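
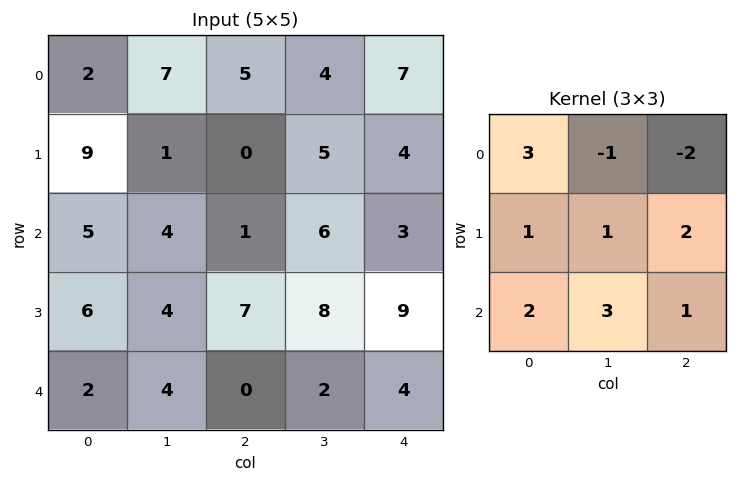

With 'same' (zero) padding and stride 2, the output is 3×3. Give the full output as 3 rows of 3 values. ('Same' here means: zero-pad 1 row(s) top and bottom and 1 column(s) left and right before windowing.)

44 27 33
24 47 63
-4 -3 21

Output[0,0]: The receptive field on the zero-padded input at this output position is [0 0 0 / 0 2 7 / 0 9 1]. Elementwise product with the kernel and sum: 0·3 + 0·-1 + 0·-2 + 0·1 + 2·1 + 7·2 + 0·2 + 9·3 + 1·1.
Output[0,1]: The receptive field on the zero-padded input at this output position is [0 0 0 / 7 5 4 / 1 0 5]. Elementwise product with the kernel and sum: 0·3 + 0·-1 + 0·-2 + 7·1 + 5·1 + 4·2 + 1·2 + 0·3 + 5·1.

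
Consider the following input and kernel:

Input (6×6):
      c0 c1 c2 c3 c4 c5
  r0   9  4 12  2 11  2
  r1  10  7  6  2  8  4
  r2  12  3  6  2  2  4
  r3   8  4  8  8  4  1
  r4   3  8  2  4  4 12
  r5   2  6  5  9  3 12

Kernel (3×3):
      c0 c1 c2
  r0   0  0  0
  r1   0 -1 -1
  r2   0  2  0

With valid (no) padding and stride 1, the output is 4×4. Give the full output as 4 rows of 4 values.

-7 4 -6 -8
-1 8 12 2
4 -12 -4 3
2 4 10 -10

Output[0,0]: The receptive field on the input at this output position is [9 4 12 / 10 7 6 / 12 3 6]. Elementwise product with the kernel and sum: 7·-1 + 6·-1 + 3·2.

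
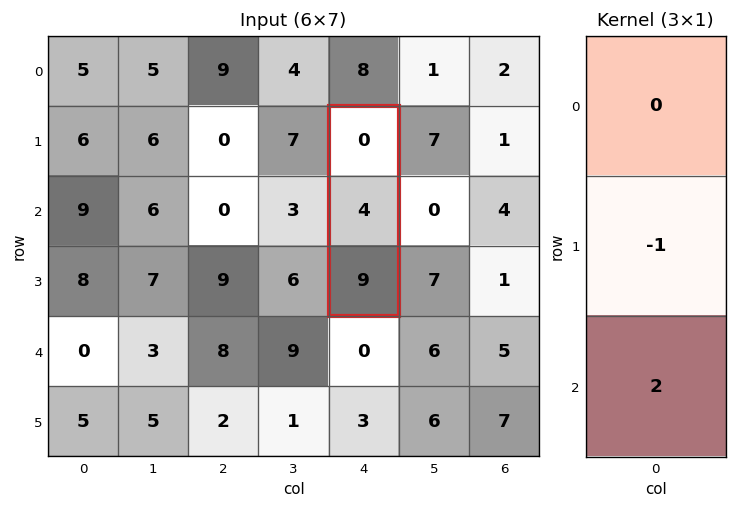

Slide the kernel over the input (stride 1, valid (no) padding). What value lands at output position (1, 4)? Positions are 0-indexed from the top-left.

14

The receptive field on the input at this output position is [0 / 4 / 9]. Elementwise product with the kernel and sum: 4·-1 + 9·2.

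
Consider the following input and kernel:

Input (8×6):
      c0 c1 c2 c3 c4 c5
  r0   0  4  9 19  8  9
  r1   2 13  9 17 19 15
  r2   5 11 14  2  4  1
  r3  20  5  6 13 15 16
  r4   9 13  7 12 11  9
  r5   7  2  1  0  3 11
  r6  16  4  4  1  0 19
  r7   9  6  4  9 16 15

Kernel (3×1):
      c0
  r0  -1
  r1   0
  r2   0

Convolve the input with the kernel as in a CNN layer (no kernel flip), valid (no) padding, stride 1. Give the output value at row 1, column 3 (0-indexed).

The receptive field on the input at this output position is [17 / 2 / 13]. Elementwise product with the kernel and sum: 17·-1.

-17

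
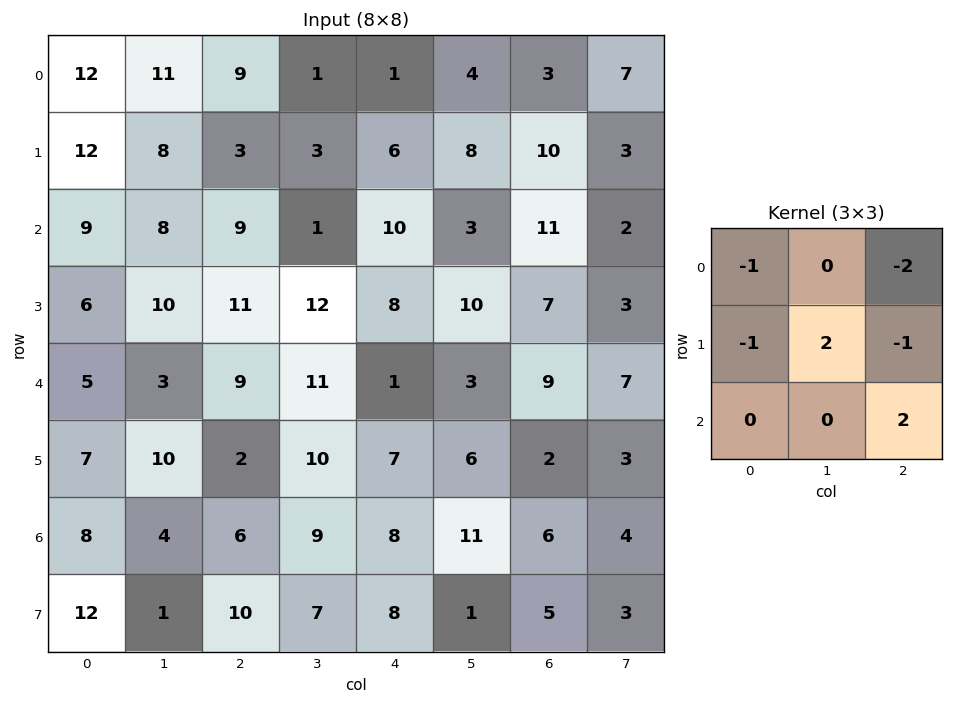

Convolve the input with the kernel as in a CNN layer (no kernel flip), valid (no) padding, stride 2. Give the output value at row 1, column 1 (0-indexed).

The receptive field on the input at this output position is [9 1 10 / 11 12 8 / 9 11 1]. Elementwise product with the kernel and sum: 9·-1 + 10·-2 + 11·-1 + 12·2 + 8·-1 + 1·2.

-22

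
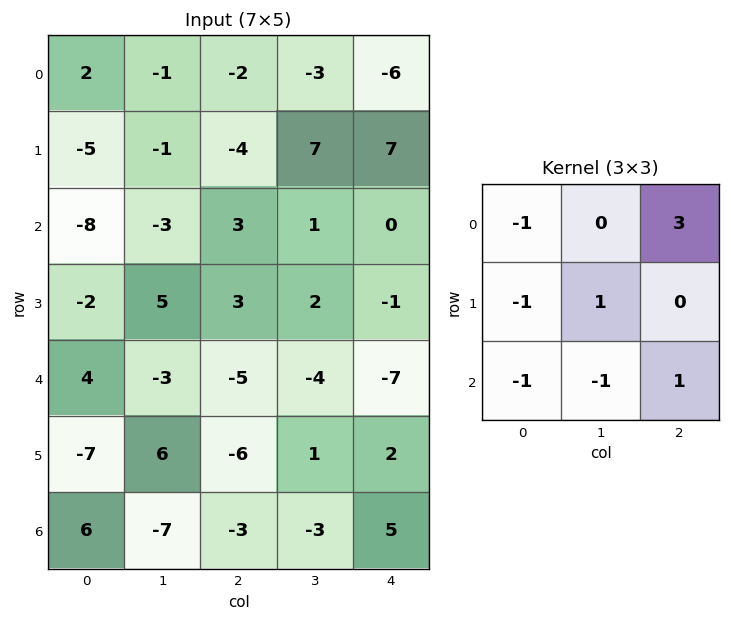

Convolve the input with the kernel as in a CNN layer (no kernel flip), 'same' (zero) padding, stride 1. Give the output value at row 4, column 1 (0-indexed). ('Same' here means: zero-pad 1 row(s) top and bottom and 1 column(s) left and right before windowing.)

-1

The receptive field on the zero-padded input at this output position is [-2 5 3 / 4 -3 -5 / -7 6 -6]. Elementwise product with the kernel and sum: -2·-1 + 3·3 + 4·-1 + -3·1 + -7·-1 + 6·-1 + -6·1.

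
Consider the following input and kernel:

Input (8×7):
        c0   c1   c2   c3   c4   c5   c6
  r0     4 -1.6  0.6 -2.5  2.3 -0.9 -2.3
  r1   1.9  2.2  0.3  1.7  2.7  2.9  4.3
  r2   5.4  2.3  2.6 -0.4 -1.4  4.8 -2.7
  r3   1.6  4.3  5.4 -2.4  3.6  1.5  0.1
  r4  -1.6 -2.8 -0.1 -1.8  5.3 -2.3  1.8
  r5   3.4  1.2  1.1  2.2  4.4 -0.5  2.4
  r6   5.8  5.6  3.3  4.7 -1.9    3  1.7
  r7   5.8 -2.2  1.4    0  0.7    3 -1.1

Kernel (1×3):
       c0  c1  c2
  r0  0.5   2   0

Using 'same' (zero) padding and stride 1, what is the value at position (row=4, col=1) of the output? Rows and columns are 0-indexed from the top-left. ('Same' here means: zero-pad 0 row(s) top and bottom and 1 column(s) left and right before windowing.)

-6.4

The receptive field on the zero-padded input at this output position is [-1.6 -2.8 -0.1]. Elementwise product with the kernel and sum: -1.6·0.5 + -2.8·2.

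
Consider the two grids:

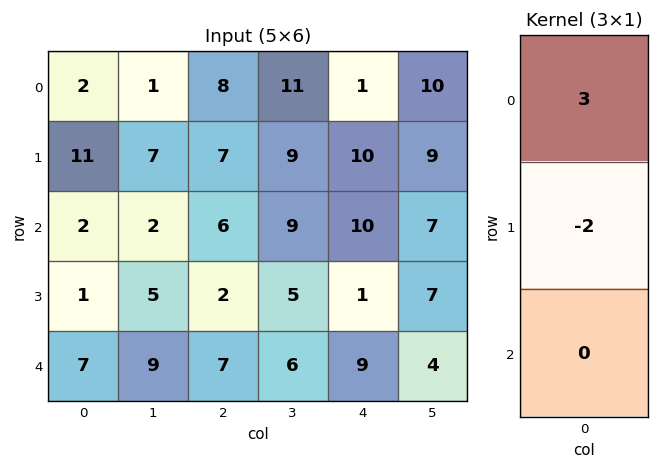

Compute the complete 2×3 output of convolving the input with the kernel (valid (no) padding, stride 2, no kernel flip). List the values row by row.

-16 10 -17
4 14 28

Output[0,0]: The receptive field on the input at this output position is [2 / 11 / 2]. Elementwise product with the kernel and sum: 2·3 + 11·-2.
Output[0,1]: The receptive field on the input at this output position is [8 / 7 / 6]. Elementwise product with the kernel and sum: 8·3 + 7·-2.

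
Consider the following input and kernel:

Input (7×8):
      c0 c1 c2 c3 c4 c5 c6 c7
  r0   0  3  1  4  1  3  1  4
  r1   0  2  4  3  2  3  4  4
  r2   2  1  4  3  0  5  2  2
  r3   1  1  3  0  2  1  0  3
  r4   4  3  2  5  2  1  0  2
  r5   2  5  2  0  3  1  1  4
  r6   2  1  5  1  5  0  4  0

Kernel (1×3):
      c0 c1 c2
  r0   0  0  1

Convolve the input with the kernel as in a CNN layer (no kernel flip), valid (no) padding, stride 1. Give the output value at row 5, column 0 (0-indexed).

2

The receptive field on the input at this output position is [2 5 2]. Elementwise product with the kernel and sum: 2·1.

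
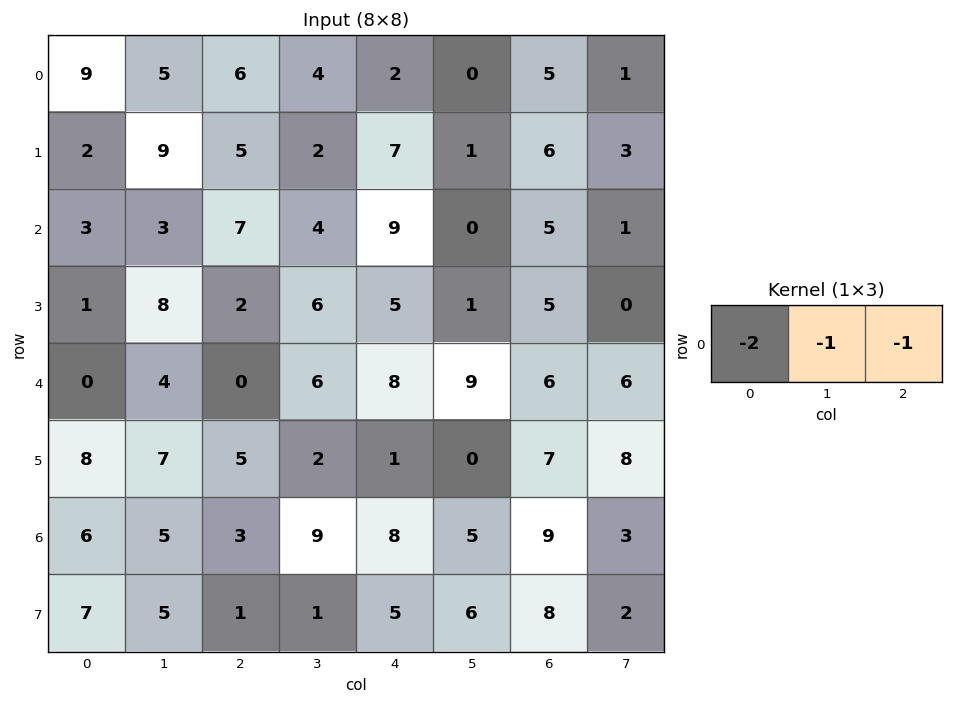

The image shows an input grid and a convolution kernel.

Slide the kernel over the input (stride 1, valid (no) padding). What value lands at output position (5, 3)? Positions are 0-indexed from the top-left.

-5

The receptive field on the input at this output position is [2 1 0]. Elementwise product with the kernel and sum: 2·-2 + 1·-1 + 0·-1.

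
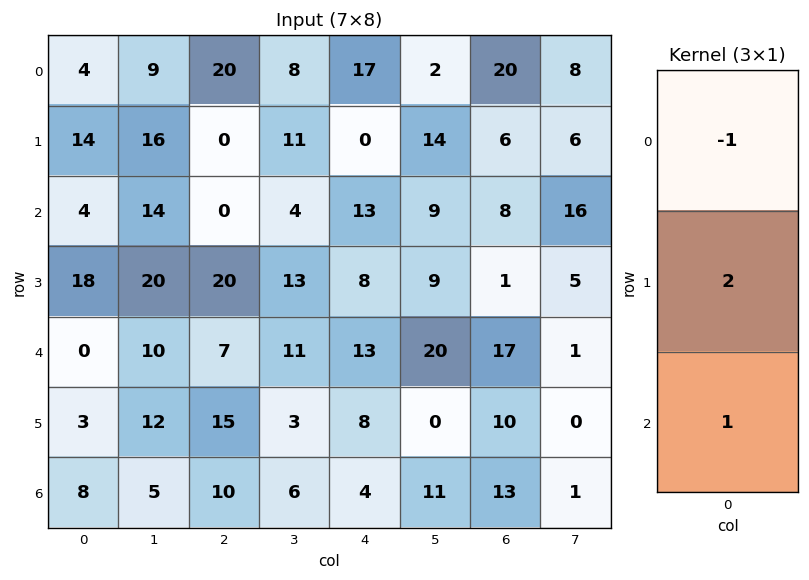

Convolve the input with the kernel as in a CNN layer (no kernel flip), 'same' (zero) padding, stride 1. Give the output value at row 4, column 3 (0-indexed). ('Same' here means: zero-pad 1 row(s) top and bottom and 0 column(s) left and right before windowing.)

The receptive field on the zero-padded input at this output position is [13 / 11 / 3]. Elementwise product with the kernel and sum: 13·-1 + 11·2 + 3·1.

12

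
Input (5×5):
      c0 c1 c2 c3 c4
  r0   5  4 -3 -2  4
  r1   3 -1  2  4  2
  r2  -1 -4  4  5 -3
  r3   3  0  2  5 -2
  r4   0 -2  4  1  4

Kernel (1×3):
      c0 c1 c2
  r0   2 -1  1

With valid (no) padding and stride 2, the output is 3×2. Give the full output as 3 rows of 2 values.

Output[0,0]: The receptive field on the input at this output position is [5 4 -3]. Elementwise product with the kernel and sum: 5·2 + 4·-1 + -3·1.
Output[0,1]: The receptive field on the input at this output position is [-3 -2 4]. Elementwise product with the kernel and sum: -3·2 + -2·-1 + 4·1.

3 0
6 0
6 11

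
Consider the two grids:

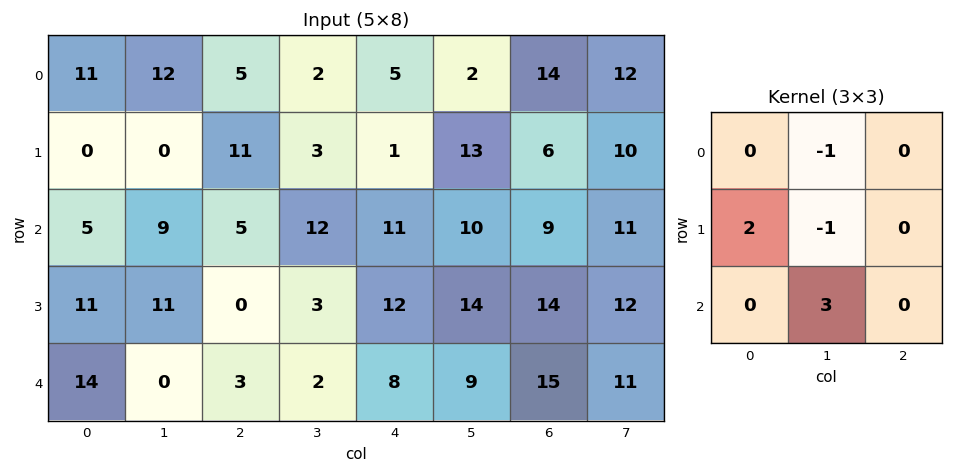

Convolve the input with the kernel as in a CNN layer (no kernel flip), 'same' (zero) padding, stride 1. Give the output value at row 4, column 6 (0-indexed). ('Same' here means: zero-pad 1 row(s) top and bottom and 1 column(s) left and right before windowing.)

-11

The receptive field on the zero-padded input at this output position is [14 14 12 / 9 15 11 / 0 0 0]. Elementwise product with the kernel and sum: 14·-1 + 9·2 + 15·-1 + 0·3.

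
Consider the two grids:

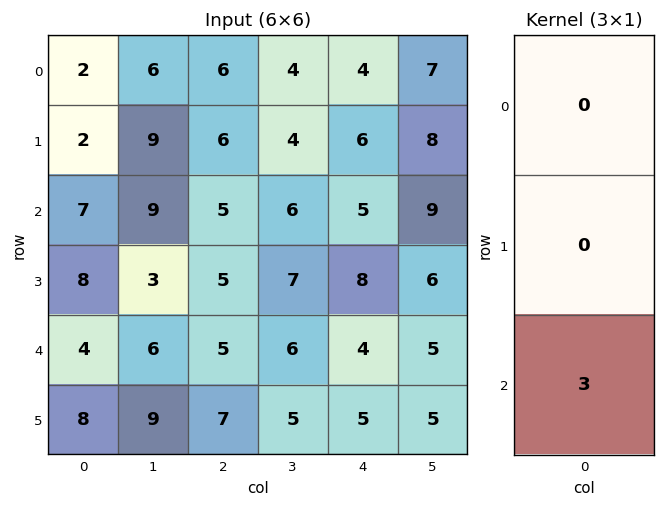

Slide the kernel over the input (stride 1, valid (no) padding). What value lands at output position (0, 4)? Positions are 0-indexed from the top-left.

The receptive field on the input at this output position is [4 / 6 / 5]. Elementwise product with the kernel and sum: 5·3.

15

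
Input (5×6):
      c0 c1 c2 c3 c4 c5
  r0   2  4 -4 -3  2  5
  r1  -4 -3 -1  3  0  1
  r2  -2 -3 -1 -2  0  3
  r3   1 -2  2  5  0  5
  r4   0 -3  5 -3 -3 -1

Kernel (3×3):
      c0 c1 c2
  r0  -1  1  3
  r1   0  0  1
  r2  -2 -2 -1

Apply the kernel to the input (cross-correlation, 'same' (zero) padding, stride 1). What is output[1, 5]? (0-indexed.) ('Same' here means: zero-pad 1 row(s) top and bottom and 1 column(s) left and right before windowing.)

The receptive field on the zero-padded input at this output position is [2 5 0 / 0 1 0 / 0 3 0]. Elementwise product with the kernel and sum: 2·-1 + 5·1 + 0·3 + 0·1 + 0·-2 + 3·-2 + 0·-1.

-3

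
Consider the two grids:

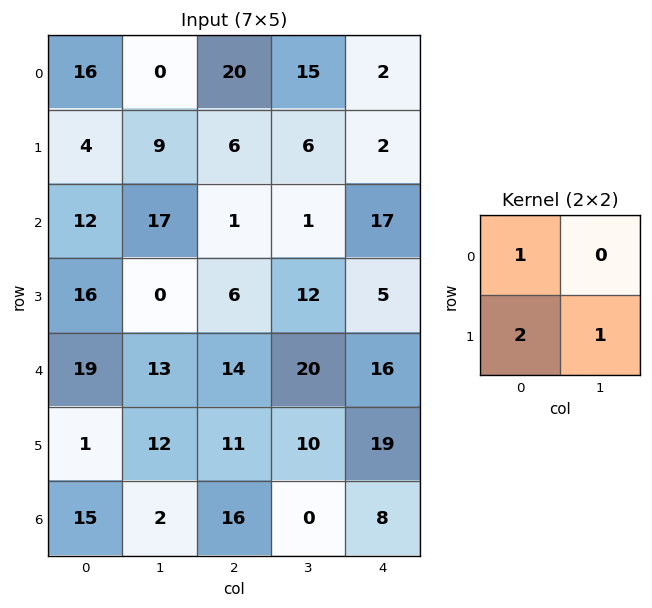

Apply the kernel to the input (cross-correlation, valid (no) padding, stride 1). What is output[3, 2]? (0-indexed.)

54

The receptive field on the input at this output position is [6 12 / 14 20]. Elementwise product with the kernel and sum: 6·1 + 14·2 + 20·1.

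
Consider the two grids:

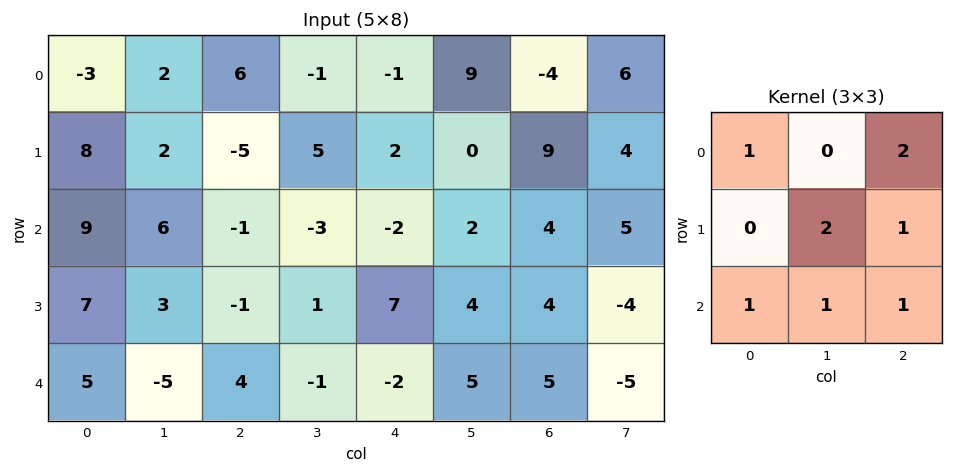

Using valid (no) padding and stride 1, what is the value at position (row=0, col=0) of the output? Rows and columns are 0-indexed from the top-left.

The receptive field on the input at this output position is [-3 2 6 / 8 2 -5 / 9 6 -1]. Elementwise product with the kernel and sum: -3·1 + 6·2 + 2·2 + -5·1 + 9·1 + 6·1 + -1·1.

22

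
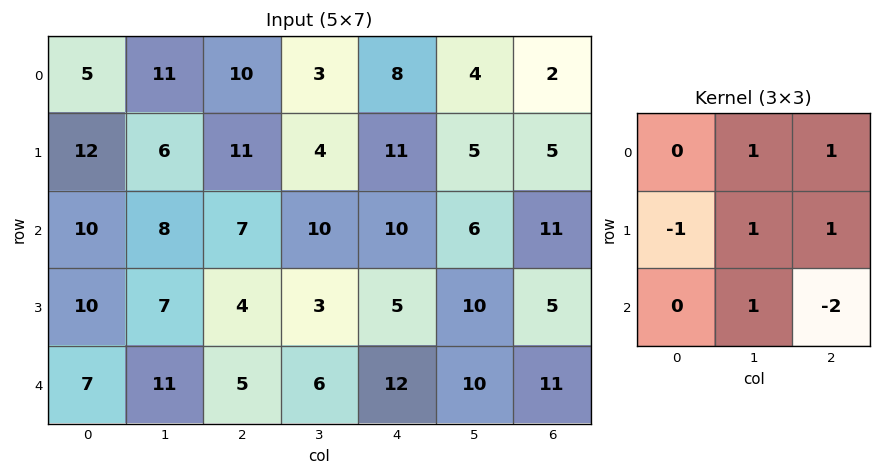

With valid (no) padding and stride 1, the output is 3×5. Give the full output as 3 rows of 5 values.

20 9 5 22 -11
21 22 21 7 17
17 10 6 20 15

Output[0,0]: The receptive field on the input at this output position is [5 11 10 / 12 6 11 / 10 8 7]. Elementwise product with the kernel and sum: 11·1 + 10·1 + 12·-1 + 6·1 + 11·1 + 8·1 + 7·-2.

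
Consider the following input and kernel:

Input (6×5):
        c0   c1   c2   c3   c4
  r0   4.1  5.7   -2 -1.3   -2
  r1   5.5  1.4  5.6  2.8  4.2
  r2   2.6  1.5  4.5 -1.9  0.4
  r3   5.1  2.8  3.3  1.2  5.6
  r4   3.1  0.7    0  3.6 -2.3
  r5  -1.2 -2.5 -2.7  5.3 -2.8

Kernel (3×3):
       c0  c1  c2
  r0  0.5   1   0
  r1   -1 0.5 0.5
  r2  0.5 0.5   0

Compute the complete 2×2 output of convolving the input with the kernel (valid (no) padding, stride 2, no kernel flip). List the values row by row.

7.8 -3.1
2.65 2.25

Output[0,0]: The receptive field on the input at this output position is [4.1 5.7 -2 / 5.5 1.4 5.6 / 2.6 1.5 4.5]. Elementwise product with the kernel and sum: 4.1·0.5 + 5.7·1 + 5.5·-1 + 1.4·0.5 + 5.6·0.5 + 2.6·0.5 + 1.5·0.5.
Output[0,1]: The receptive field on the input at this output position is [-2 -1.3 -2 / 5.6 2.8 4.2 / 4.5 -1.9 0.4]. Elementwise product with the kernel and sum: -2·0.5 + -1.3·1 + 5.6·-1 + 2.8·0.5 + 4.2·0.5 + 4.5·0.5 + -1.9·0.5.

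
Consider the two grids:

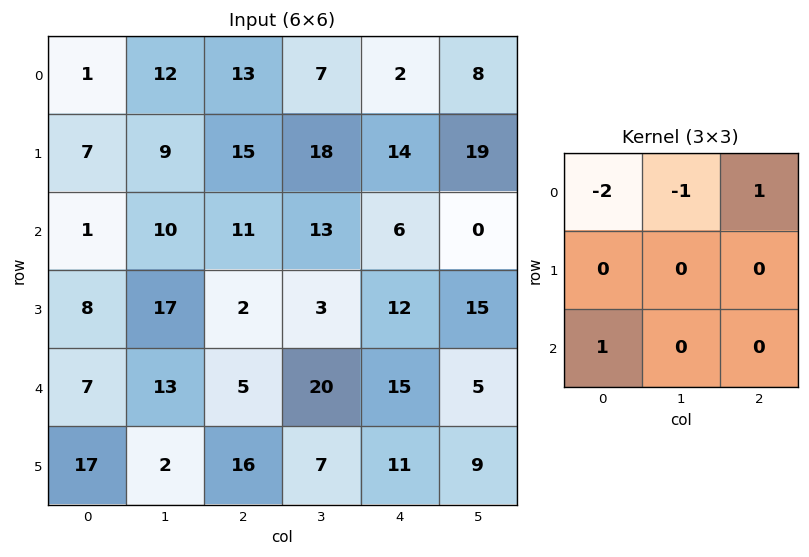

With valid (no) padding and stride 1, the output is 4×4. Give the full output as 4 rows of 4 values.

0 -20 -20 5
0 2 -32 -28
6 -5 -24 -12
-14 -31 21 4

Output[0,0]: The receptive field on the input at this output position is [1 12 13 / 7 9 15 / 1 10 11]. Elementwise product with the kernel and sum: 1·-2 + 12·-1 + 13·1 + 1·1.
Output[0,1]: The receptive field on the input at this output position is [12 13 7 / 9 15 18 / 10 11 13]. Elementwise product with the kernel and sum: 12·-2 + 13·-1 + 7·1 + 10·1.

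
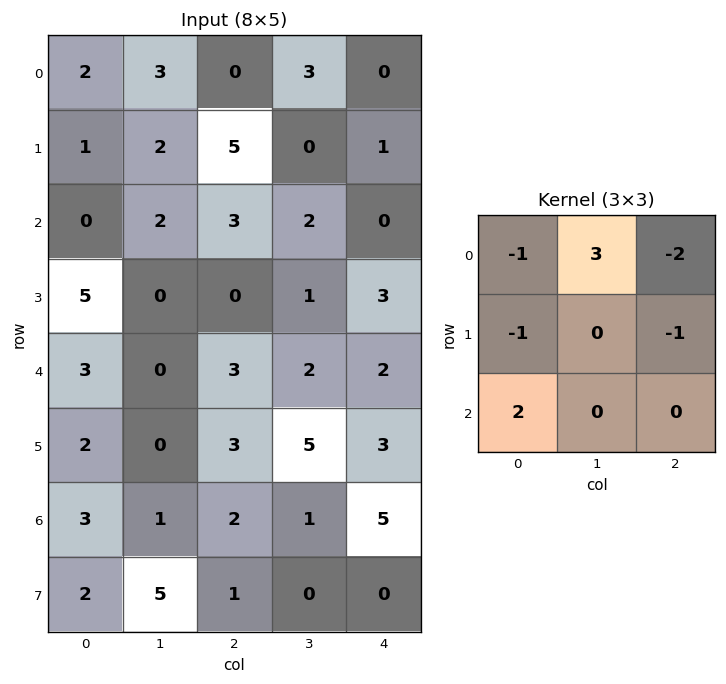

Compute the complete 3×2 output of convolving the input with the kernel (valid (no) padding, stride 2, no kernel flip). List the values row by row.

1 9
1 6
-8 -3

Output[0,0]: The receptive field on the input at this output position is [2 3 0 / 1 2 5 / 0 2 3]. Elementwise product with the kernel and sum: 2·-1 + 3·3 + 0·-2 + 1·-1 + 5·-1 + 0·2.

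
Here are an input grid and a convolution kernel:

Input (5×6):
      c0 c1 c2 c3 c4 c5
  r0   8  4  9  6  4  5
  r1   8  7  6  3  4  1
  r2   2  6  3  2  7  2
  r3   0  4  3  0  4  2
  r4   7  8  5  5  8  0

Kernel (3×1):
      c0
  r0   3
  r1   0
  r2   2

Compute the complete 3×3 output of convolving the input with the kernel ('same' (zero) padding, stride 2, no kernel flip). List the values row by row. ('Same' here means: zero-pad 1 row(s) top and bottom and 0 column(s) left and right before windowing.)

16 12 8
24 24 20
0 9 12

Output[0,0]: The receptive field on the zero-padded input at this output position is [0 / 8 / 8]. Elementwise product with the kernel and sum: 0·3 + 8·2.
Output[0,1]: The receptive field on the zero-padded input at this output position is [0 / 9 / 6]. Elementwise product with the kernel and sum: 0·3 + 6·2.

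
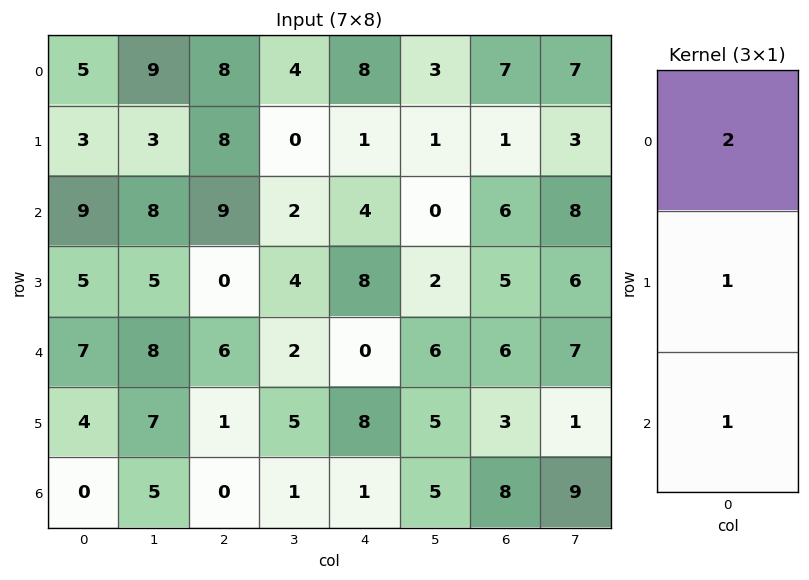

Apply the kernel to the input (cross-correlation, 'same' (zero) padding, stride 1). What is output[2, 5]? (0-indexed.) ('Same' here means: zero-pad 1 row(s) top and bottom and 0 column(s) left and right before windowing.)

The receptive field on the zero-padded input at this output position is [1 / 0 / 2]. Elementwise product with the kernel and sum: 1·2 + 0·1 + 2·1.

4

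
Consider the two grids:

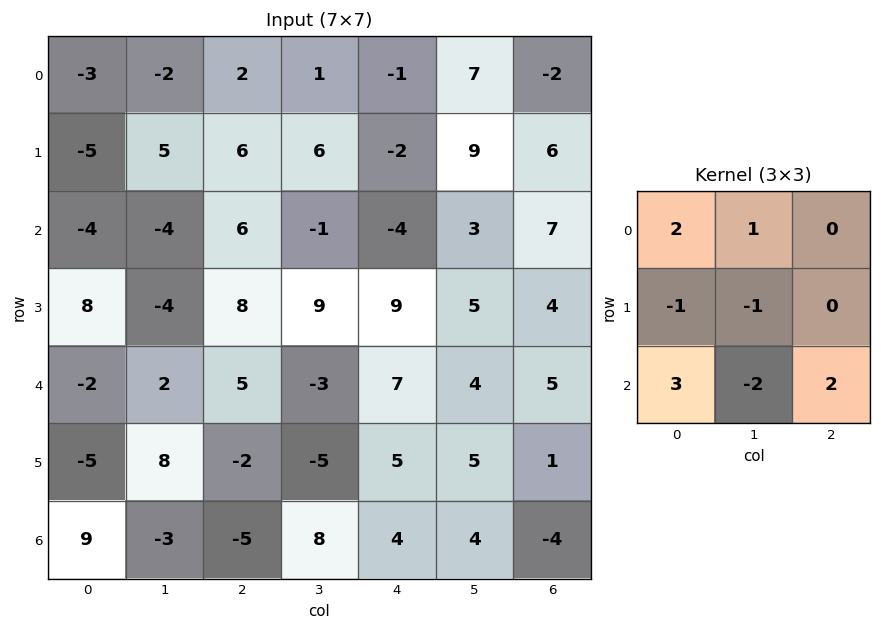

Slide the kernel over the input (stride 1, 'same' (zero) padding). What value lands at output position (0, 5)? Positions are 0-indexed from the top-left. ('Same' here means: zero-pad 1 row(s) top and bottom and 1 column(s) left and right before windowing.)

-18

The receptive field on the zero-padded input at this output position is [0 0 0 / -1 7 -2 / -2 9 6]. Elementwise product with the kernel and sum: 0·2 + 0·1 + -1·-1 + 7·-1 + -2·3 + 9·-2 + 6·2.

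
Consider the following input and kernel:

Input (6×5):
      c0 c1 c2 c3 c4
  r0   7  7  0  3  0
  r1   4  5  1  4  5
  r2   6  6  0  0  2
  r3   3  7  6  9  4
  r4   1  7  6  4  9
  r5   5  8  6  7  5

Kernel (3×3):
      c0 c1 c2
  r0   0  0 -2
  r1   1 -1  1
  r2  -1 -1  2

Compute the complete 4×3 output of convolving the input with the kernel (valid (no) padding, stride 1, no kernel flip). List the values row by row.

Output[0,0]: The receptive field on the input at this output position is [7 7 0 / 4 5 1 / 6 6 0]. Elementwise product with the kernel and sum: 0·-2 + 4·1 + 5·-1 + 1·1 + 6·-1 + 6·-1 + 0·2.
Output[0,1]: The receptive field on the input at this output position is [7 0 3 / 5 1 4 / 6 0 0]. Elementwise product with the kernel and sum: 3·-2 + 5·1 + 1·-1 + 4·1 + 6·-1 + 0·-1 + 0·2.

-12 -4 6
0 3 -15
6 5 5
-13 -13 0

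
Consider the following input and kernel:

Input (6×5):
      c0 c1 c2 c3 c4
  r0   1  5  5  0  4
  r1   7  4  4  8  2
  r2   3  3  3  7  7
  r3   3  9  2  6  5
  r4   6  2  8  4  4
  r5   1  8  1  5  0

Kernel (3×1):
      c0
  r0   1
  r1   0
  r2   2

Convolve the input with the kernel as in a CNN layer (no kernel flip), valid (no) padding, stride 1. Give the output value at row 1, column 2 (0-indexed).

8

The receptive field on the input at this output position is [4 / 3 / 2]. Elementwise product with the kernel and sum: 4·1 + 2·2.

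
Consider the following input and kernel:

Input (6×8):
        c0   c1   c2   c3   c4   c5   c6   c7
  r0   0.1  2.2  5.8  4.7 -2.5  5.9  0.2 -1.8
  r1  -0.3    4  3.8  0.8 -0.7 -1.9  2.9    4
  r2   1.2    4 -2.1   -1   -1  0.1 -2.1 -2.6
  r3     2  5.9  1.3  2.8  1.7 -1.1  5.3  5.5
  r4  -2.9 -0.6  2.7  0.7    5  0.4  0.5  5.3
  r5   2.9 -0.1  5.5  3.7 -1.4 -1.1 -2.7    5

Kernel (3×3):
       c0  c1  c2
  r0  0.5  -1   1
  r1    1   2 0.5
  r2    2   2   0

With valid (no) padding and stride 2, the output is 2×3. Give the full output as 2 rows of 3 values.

Output[0,0]: The receptive field on the input at this output position is [0.1 2.2 5.8 / -0.3 4 3.8 / 1.2 4 -2.1]. Elementwise product with the kernel and sum: 0.1·0.5 + 2.2·-1 + 5.8·1 + -0.3·1 + 4·2 + 3.8·0.5 + 1.2·2 + 4·2.

23.65 -5.45 -11.8
1.95 13.5 10.25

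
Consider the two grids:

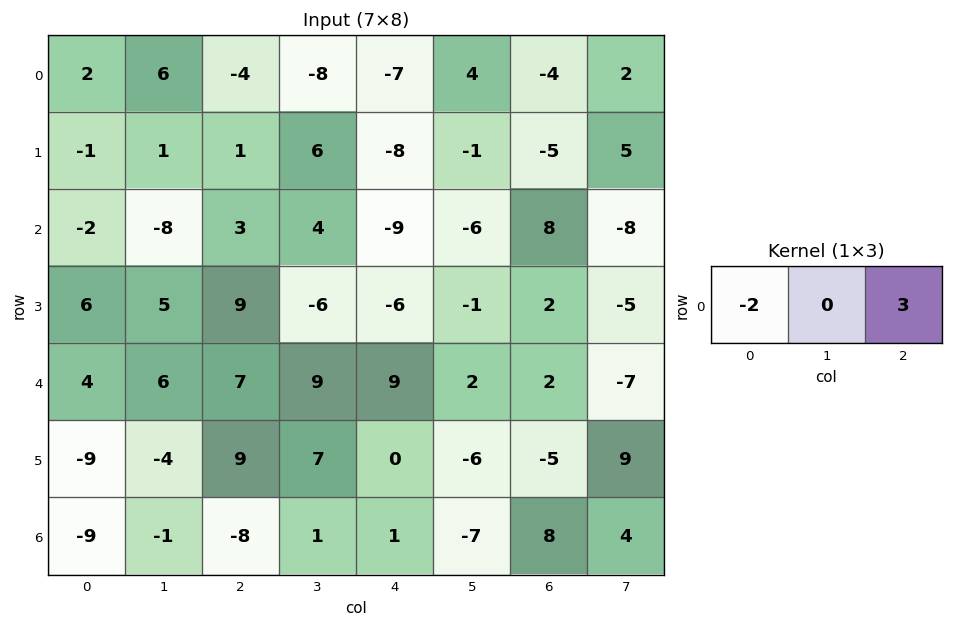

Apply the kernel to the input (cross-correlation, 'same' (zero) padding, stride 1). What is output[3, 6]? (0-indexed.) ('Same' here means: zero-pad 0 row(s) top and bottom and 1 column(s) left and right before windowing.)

-13

The receptive field on the zero-padded input at this output position is [-1 2 -5]. Elementwise product with the kernel and sum: -1·-2 + -5·3.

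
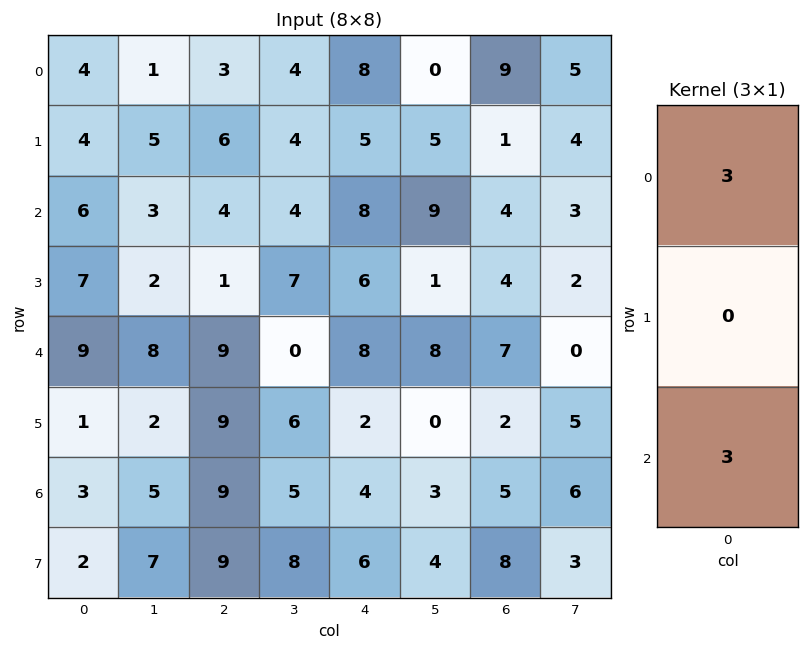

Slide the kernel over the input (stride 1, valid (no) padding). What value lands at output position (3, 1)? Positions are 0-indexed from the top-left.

The receptive field on the input at this output position is [2 / 8 / 2]. Elementwise product with the kernel and sum: 2·3 + 2·3.

12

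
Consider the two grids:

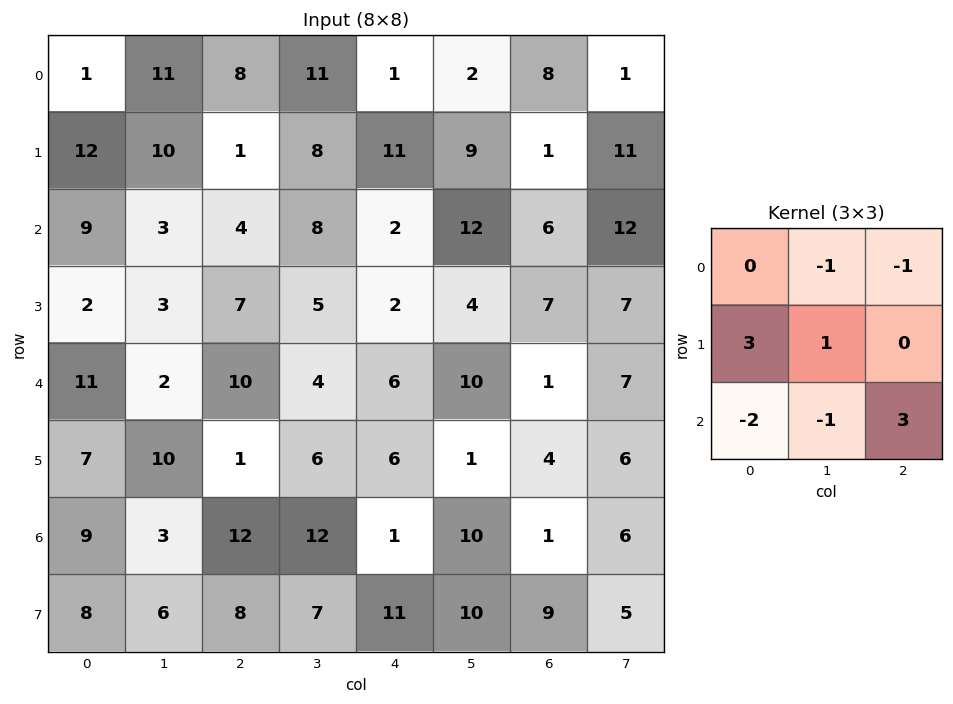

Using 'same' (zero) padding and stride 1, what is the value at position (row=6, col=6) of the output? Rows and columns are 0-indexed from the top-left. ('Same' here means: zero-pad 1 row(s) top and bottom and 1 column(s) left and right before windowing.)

The receptive field on the zero-padded input at this output position is [1 4 6 / 10 1 6 / 10 9 5]. Elementwise product with the kernel and sum: 4·-1 + 6·-1 + 10·3 + 1·1 + 10·-2 + 9·-1 + 5·3.

7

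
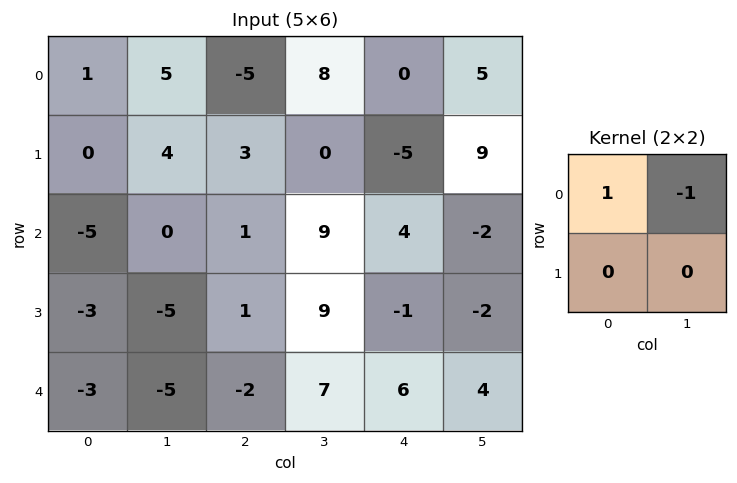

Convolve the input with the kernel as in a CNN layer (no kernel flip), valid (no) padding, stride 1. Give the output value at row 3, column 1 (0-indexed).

-6

The receptive field on the input at this output position is [-5 1 / -5 -2]. Elementwise product with the kernel and sum: -5·1 + 1·-1.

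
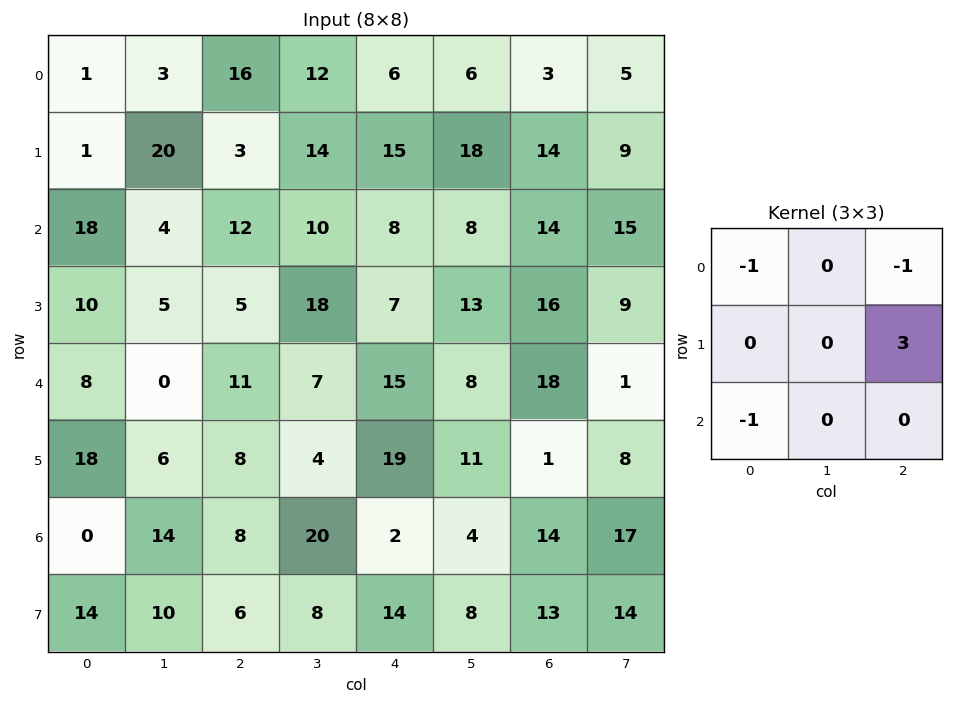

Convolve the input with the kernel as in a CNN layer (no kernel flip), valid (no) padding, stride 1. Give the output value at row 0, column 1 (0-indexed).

23

The receptive field on the input at this output position is [3 16 12 / 20 3 14 / 4 12 10]. Elementwise product with the kernel and sum: 3·-1 + 12·-1 + 14·3 + 4·-1.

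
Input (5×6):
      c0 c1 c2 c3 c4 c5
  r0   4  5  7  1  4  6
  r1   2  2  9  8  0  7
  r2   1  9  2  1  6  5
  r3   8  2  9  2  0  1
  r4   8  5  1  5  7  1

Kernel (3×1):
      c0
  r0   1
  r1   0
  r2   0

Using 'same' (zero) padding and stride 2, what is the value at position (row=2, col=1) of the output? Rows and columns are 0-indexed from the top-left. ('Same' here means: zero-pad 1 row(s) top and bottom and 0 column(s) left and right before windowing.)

The receptive field on the zero-padded input at this output position is [9 / 1 / 0]. Elementwise product with the kernel and sum: 9·1.

9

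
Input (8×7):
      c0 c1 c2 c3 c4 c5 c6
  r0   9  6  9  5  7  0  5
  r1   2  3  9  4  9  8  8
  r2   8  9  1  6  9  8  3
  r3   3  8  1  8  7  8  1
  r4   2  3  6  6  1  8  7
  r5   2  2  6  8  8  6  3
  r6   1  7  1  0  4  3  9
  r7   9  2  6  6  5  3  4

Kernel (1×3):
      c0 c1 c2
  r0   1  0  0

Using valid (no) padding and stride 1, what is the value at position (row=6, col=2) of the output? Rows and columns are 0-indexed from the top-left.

1

The receptive field on the input at this output position is [1 0 4]. Elementwise product with the kernel and sum: 1·1.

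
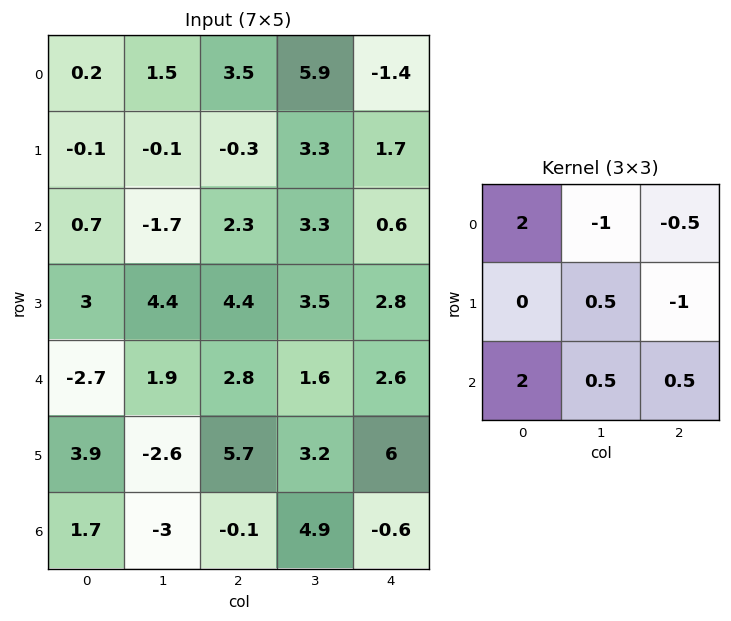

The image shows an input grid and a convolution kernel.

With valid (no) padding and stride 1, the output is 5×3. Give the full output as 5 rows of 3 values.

-0.9 -7.5 8.3
7.3 9.05 8.25
-3.3 -2.65 7.65
6.9 1.7 18.1
-13.85 -3.75 0.25

Output[0,0]: The receptive field on the input at this output position is [0.2 1.5 3.5 / -0.1 -0.1 -0.3 / 0.7 -1.7 2.3]. Elementwise product with the kernel and sum: 0.2·2 + 1.5·-1 + 3.5·-0.5 + -0.1·0.5 + -0.3·-1 + 0.7·2 + -1.7·0.5 + 2.3·0.5.
Output[0,1]: The receptive field on the input at this output position is [1.5 3.5 5.9 / -0.1 -0.3 3.3 / -1.7 2.3 3.3]. Elementwise product with the kernel and sum: 1.5·2 + 3.5·-1 + 5.9·-0.5 + -0.3·0.5 + 3.3·-1 + -1.7·2 + 2.3·0.5 + 3.3·0.5.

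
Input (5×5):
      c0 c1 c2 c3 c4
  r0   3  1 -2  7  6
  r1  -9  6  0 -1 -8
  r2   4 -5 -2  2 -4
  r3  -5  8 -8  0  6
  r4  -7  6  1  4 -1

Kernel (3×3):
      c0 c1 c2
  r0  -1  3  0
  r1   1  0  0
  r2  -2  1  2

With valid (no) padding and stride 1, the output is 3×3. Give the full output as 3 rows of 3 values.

-26 11 21
33 -35 23
-2 4 0

Output[0,0]: The receptive field on the input at this output position is [3 1 -2 / -9 6 0 / 4 -5 -2]. Elementwise product with the kernel and sum: 3·-1 + 1·3 + -9·1 + 4·-2 + -5·1 + -2·2.
Output[0,1]: The receptive field on the input at this output position is [1 -2 7 / 6 0 -1 / -5 -2 2]. Elementwise product with the kernel and sum: 1·-1 + -2·3 + 6·1 + -5·-2 + -2·1 + 2·2.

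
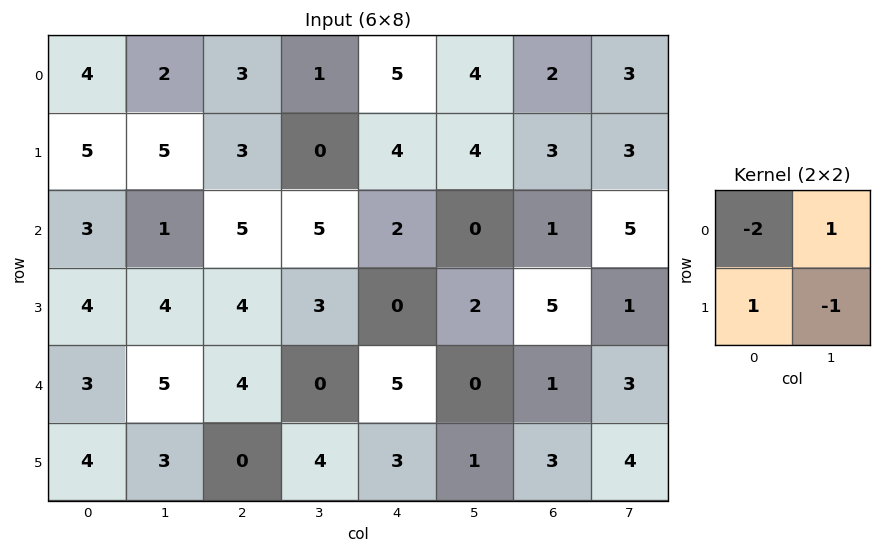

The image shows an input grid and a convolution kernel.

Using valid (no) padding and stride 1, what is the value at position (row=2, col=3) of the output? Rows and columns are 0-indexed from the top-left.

The receptive field on the input at this output position is [5 2 / 3 0]. Elementwise product with the kernel and sum: 5·-2 + 2·1 + 3·1 + 0·-1.

-5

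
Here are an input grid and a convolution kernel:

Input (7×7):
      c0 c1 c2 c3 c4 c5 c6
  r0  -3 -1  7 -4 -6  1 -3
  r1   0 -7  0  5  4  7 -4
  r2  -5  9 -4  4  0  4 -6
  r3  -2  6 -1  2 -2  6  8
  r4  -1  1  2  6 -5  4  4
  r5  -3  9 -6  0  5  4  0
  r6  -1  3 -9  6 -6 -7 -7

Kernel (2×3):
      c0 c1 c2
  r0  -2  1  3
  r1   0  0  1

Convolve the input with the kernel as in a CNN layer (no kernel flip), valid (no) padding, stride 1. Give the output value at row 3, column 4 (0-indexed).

38

The receptive field on the input at this output position is [-2 6 8 / -5 4 4]. Elementwise product with the kernel and sum: -2·-2 + 6·1 + 8·3 + 4·1.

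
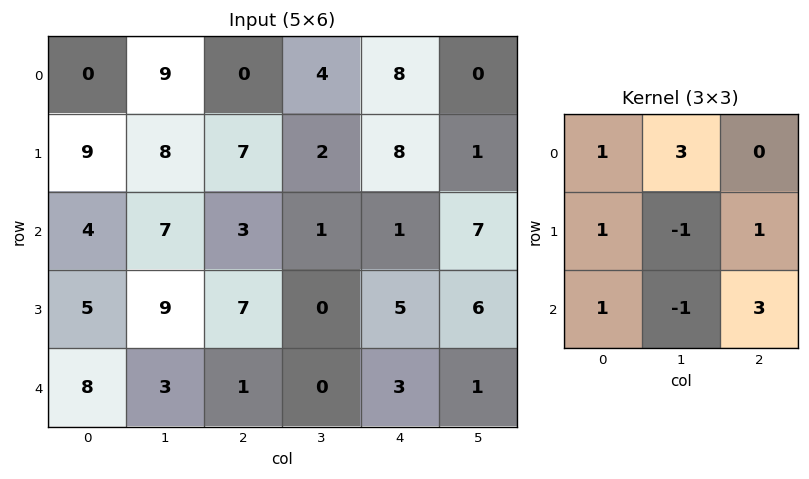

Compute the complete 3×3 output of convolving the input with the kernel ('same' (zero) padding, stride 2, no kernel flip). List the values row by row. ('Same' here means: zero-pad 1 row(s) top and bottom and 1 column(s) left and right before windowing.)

Output[0,0]: The receptive field on the zero-padded input at this output position is [0 0 0 / 0 0 9 / 0 9 8]. Elementwise product with the kernel and sum: 0·1 + 0·3 + 0·1 + 0·-1 + 9·1 + 0·1 + 9·-1 + 8·3.
Output[0,1]: The receptive field on the zero-padded input at this output position is [0 0 0 / 9 0 4 / 8 7 2]. Elementwise product with the kernel and sum: 0·1 + 0·3 + 9·1 + 0·-1 + 4·1 + 8·1 + 7·-1 + 2·3.

24 20 -7
52 36 46
10 32 13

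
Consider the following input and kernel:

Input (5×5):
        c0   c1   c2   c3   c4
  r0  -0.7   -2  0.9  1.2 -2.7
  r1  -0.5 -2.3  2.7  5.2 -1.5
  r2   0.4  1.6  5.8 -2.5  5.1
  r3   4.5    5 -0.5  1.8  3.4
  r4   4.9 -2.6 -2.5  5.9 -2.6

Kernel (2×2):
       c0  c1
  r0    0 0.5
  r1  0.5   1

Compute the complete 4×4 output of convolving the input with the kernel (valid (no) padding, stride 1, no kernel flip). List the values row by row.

-3.55 2 7.15 -0.25
0.65 7.95 3 3.1
8.05 4.9 0.3 6.85
2.35 -4.05 5.55 2.05

Output[0,0]: The receptive field on the input at this output position is [-0.7 -2 / -0.5 -2.3]. Elementwise product with the kernel and sum: -2·0.5 + -0.5·0.5 + -2.3·1.
Output[0,1]: The receptive field on the input at this output position is [-2 0.9 / -2.3 2.7]. Elementwise product with the kernel and sum: 0.9·0.5 + -2.3·0.5 + 2.7·1.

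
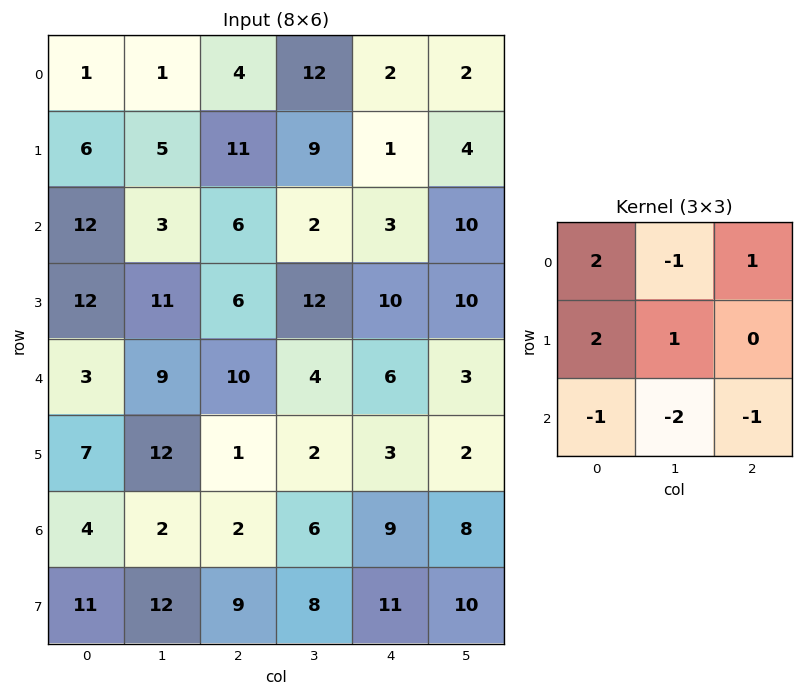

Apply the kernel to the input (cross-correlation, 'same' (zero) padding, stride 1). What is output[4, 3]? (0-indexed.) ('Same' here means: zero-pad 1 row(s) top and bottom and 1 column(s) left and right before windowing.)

26

The receptive field on the zero-padded input at this output position is [6 12 10 / 10 4 6 / 1 2 3]. Elementwise product with the kernel and sum: 6·2 + 12·-1 + 10·1 + 10·2 + 4·1 + 1·-1 + 2·-2 + 3·-1.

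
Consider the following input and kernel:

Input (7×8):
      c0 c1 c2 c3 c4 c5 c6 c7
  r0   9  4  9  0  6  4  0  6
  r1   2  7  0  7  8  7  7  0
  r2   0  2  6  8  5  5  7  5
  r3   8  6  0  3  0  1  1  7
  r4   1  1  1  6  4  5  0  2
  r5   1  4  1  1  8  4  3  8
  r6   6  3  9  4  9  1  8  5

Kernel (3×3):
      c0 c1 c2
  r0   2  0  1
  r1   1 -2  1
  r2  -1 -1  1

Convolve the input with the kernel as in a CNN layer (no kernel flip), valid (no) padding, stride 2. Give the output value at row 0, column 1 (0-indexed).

9

The receptive field on the input at this output position is [9 0 6 / 0 7 8 / 6 8 5]. Elementwise product with the kernel and sum: 9·2 + 6·1 + 0·1 + 7·-2 + 8·1 + 6·-1 + 8·-1 + 5·1.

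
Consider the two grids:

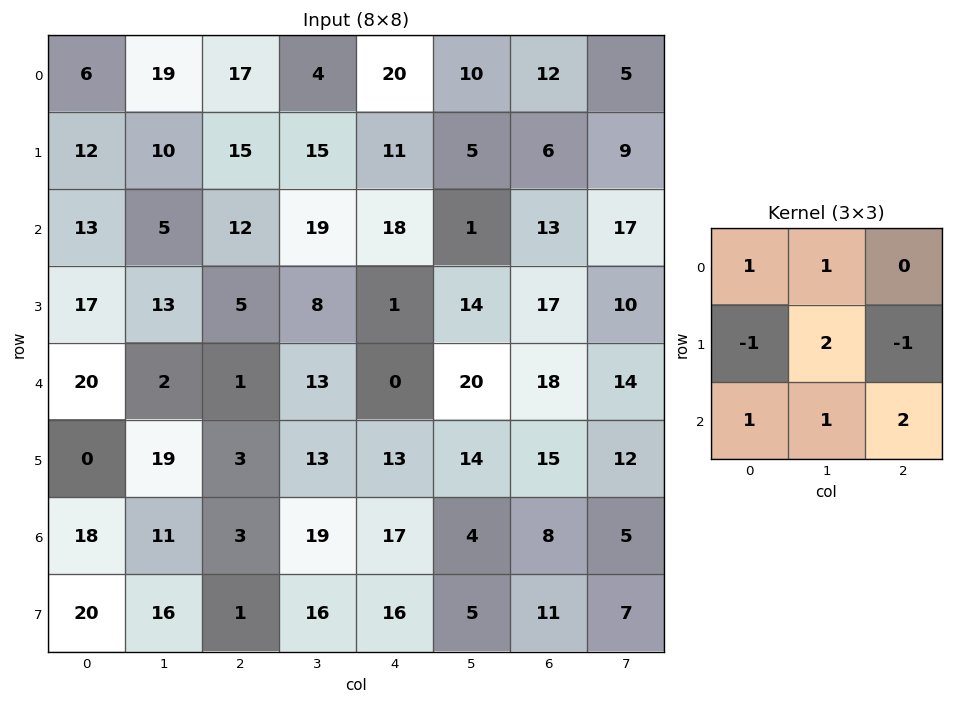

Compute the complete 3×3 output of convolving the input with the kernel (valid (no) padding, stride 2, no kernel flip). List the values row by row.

Output[0,0]: The receptive field on the input at this output position is [6 19 17 / 12 10 15 / 13 5 12]. Elementwise product with the kernel and sum: 6·1 + 19·1 + 12·-1 + 10·2 + 15·-1 + 13·1 + 5·1 + 12·2.

60 92 68
46 55 85
92 80 57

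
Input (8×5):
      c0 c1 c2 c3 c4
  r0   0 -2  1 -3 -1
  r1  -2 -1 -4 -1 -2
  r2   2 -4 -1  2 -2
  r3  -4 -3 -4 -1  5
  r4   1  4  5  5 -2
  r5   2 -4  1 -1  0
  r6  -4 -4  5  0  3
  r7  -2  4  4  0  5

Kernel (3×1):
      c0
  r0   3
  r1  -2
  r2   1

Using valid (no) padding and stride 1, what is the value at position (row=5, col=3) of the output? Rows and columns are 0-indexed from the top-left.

-3

The receptive field on the input at this output position is [-1 / 0 / 0]. Elementwise product with the kernel and sum: -1·3 + 0·-2 + 0·1.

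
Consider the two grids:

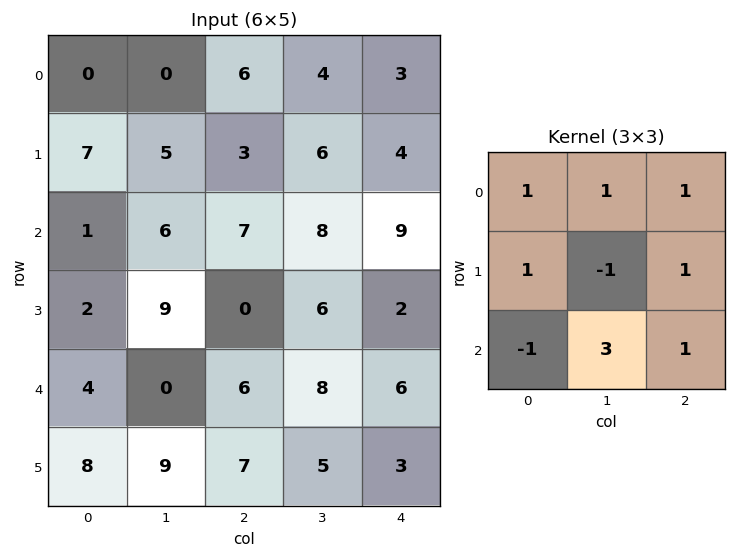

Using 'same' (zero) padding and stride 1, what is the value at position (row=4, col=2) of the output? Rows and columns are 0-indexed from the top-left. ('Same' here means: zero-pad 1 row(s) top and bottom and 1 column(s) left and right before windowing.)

34

The receptive field on the zero-padded input at this output position is [9 0 6 / 0 6 8 / 9 7 5]. Elementwise product with the kernel and sum: 9·1 + 0·1 + 6·1 + 0·1 + 6·-1 + 8·1 + 9·-1 + 7·3 + 5·1.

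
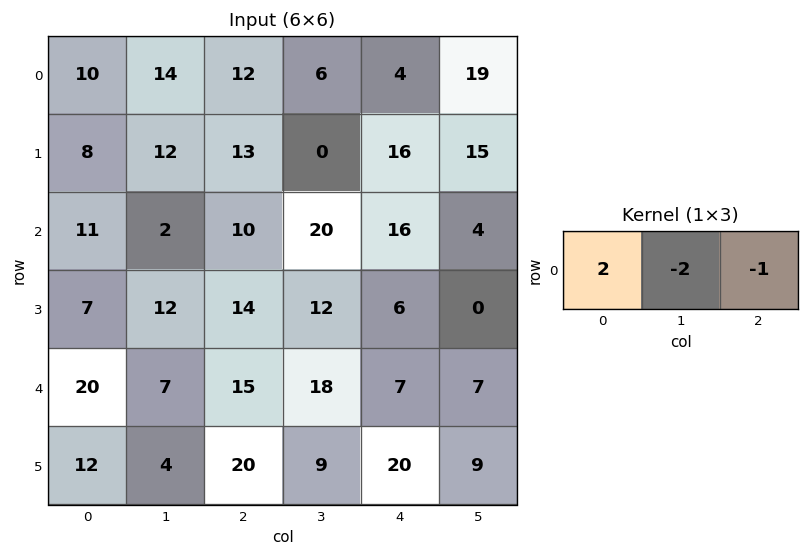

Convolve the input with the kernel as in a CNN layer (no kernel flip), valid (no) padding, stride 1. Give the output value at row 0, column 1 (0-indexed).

The receptive field on the input at this output position is [14 12 6]. Elementwise product with the kernel and sum: 14·2 + 12·-2 + 6·-1.

-2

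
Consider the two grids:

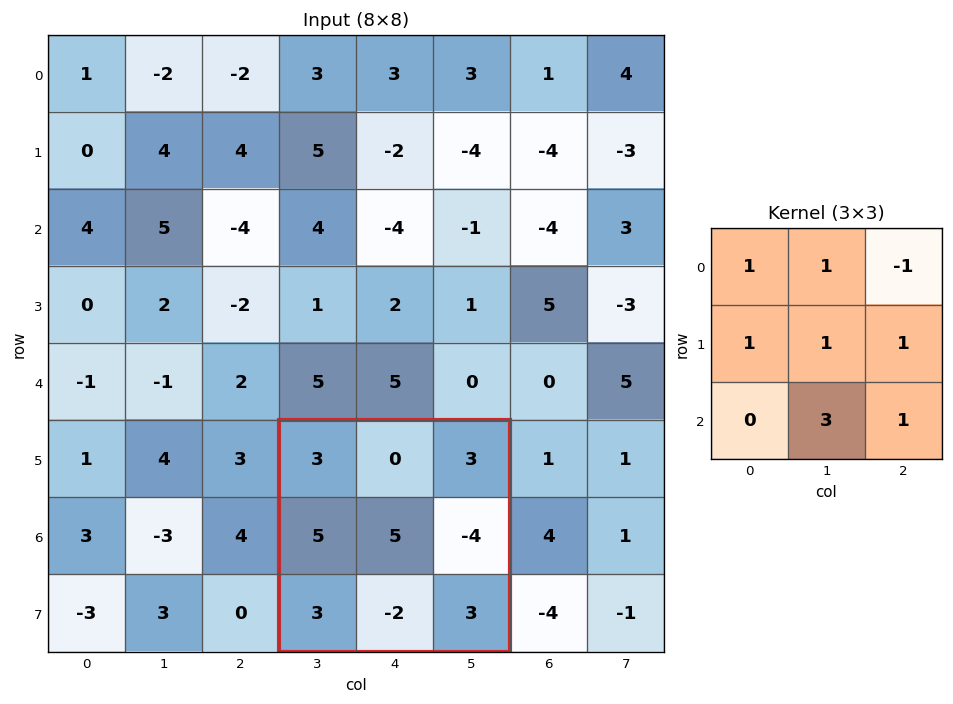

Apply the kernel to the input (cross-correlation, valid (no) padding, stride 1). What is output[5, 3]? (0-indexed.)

3

The receptive field on the input at this output position is [3 0 3 / 5 5 -4 / 3 -2 3]. Elementwise product with the kernel and sum: 3·1 + 0·1 + 3·-1 + 5·1 + 5·1 + -4·1 + -2·3 + 3·1.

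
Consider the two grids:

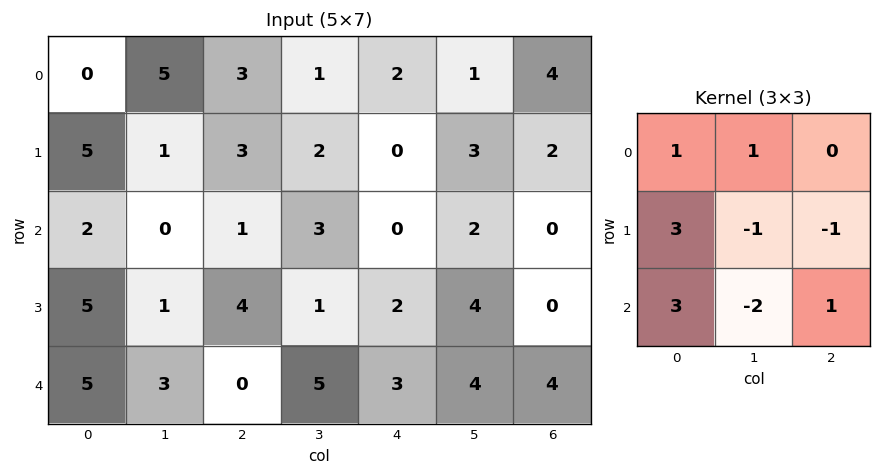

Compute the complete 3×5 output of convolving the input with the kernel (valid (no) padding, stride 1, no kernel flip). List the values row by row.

Output[0,0]: The receptive field on the input at this output position is [0 5 3 / 5 1 3 / 2 0 1]. Elementwise product with the kernel and sum: 0·1 + 5·1 + 5·3 + 1·-1 + 3·-1 + 2·3 + 0·-2 + 1·1.

23 7 8 17 -6
28 -4 17 12 -1
21 13 6 13 9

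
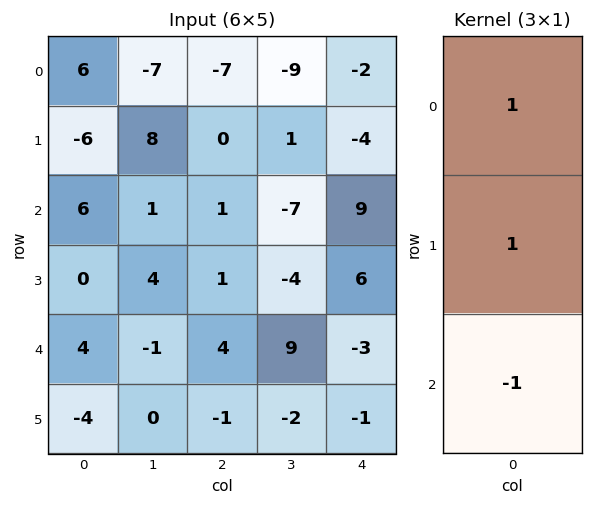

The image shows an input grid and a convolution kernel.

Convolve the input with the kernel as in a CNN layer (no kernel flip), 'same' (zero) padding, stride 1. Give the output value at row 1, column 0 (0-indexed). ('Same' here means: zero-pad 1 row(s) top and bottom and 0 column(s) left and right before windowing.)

-6

The receptive field on the zero-padded input at this output position is [6 / -6 / 6]. Elementwise product with the kernel and sum: 6·1 + -6·1 + 6·-1.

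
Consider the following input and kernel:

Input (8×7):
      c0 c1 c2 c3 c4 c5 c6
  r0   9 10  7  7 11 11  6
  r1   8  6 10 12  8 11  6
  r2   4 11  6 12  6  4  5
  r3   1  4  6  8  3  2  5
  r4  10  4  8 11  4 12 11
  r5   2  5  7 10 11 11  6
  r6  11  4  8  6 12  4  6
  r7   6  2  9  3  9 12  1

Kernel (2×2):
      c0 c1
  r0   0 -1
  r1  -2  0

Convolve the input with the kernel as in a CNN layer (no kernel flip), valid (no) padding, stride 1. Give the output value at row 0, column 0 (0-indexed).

-26

The receptive field on the input at this output position is [9 10 / 8 6]. Elementwise product with the kernel and sum: 10·-1 + 8·-2.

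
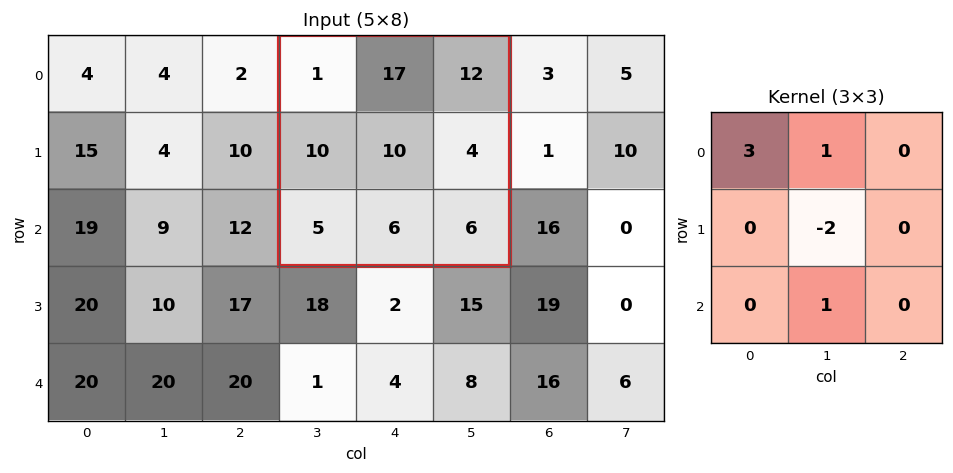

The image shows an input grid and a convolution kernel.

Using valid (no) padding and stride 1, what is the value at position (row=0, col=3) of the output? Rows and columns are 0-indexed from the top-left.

6

The receptive field on the input at this output position is [1 17 12 / 10 10 4 / 5 6 6]. Elementwise product with the kernel and sum: 1·3 + 17·1 + 10·-2 + 6·1.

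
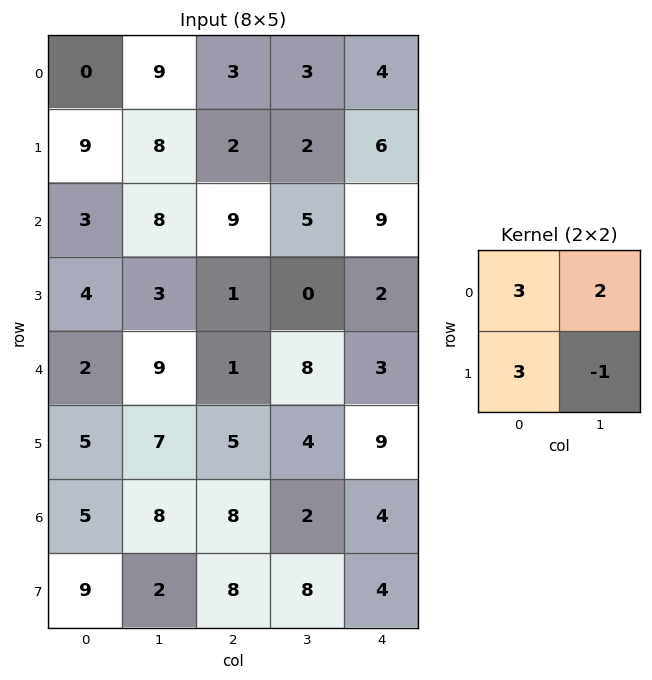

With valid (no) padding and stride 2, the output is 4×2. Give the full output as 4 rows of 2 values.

Output[0,0]: The receptive field on the input at this output position is [0 9 / 9 8]. Elementwise product with the kernel and sum: 0·3 + 9·2 + 9·3 + 8·-1.

37 19
34 40
32 30
56 44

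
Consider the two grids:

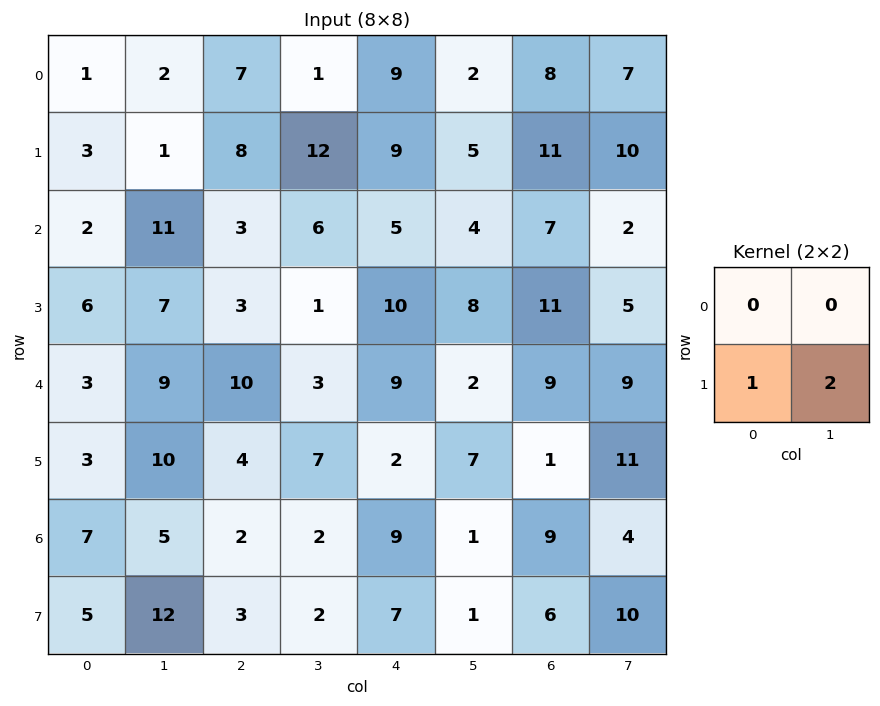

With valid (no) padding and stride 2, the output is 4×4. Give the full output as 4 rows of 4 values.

Output[0,0]: The receptive field on the input at this output position is [1 2 / 3 1]. Elementwise product with the kernel and sum: 3·1 + 1·2.

5 32 19 31
20 5 26 21
23 18 16 23
29 7 9 26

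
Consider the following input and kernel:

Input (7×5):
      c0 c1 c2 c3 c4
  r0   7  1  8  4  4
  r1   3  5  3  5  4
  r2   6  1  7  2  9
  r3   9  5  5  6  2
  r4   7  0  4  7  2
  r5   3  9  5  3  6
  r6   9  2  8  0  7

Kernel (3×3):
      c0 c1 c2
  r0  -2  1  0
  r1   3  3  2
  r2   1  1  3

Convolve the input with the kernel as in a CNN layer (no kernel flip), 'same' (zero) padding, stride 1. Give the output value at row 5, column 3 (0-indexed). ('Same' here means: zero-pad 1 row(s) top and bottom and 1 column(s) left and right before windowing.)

64

The receptive field on the zero-padded input at this output position is [4 7 2 / 5 3 6 / 8 0 7]. Elementwise product with the kernel and sum: 4·-2 + 7·1 + 5·3 + 3·3 + 6·2 + 8·1 + 0·1 + 7·3.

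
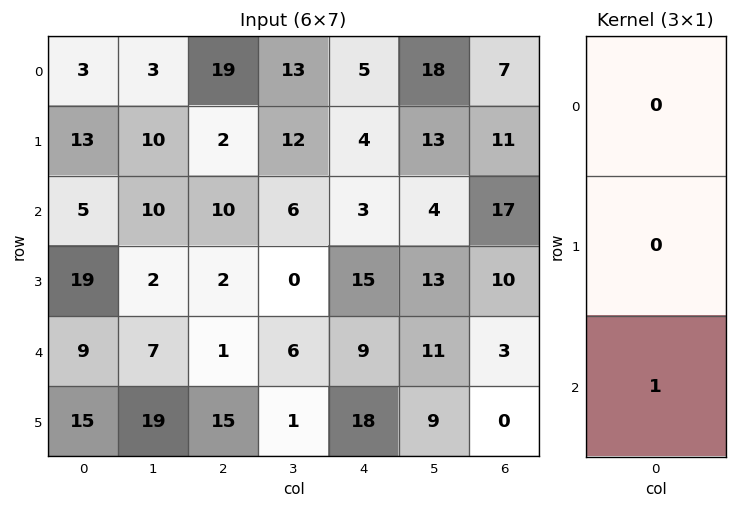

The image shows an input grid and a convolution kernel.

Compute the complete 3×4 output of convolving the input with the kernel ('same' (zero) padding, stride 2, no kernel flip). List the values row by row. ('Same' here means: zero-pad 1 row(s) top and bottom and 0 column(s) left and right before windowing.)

13 2 4 11
19 2 15 10
15 15 18 0

Output[0,0]: The receptive field on the zero-padded input at this output position is [0 / 3 / 13]. Elementwise product with the kernel and sum: 13·1.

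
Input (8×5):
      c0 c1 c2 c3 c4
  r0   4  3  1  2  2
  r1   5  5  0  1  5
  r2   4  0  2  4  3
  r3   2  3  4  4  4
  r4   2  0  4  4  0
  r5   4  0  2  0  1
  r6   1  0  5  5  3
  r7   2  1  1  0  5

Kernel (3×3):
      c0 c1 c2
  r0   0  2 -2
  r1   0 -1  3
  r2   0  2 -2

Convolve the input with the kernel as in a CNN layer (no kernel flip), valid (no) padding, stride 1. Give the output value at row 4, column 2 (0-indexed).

The receptive field on the input at this output position is [4 4 0 / 2 0 1 / 5 5 3]. Elementwise product with the kernel and sum: 4·2 + 0·-2 + 0·-1 + 1·3 + 5·2 + 3·-2.

15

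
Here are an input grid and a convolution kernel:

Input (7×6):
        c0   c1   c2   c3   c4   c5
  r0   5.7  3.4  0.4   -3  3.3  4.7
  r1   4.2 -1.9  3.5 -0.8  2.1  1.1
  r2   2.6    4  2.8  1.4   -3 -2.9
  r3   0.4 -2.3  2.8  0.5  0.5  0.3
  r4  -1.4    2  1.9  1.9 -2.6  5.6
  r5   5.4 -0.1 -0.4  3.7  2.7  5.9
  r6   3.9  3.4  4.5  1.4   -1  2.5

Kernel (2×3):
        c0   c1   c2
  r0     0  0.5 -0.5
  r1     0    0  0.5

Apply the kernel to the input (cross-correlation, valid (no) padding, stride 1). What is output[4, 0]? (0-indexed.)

-0.15

The receptive field on the input at this output position is [-1.4 2 1.9 / 5.4 -0.1 -0.4]. Elementwise product with the kernel and sum: 2·0.5 + 1.9·-0.5 + -0.4·0.5.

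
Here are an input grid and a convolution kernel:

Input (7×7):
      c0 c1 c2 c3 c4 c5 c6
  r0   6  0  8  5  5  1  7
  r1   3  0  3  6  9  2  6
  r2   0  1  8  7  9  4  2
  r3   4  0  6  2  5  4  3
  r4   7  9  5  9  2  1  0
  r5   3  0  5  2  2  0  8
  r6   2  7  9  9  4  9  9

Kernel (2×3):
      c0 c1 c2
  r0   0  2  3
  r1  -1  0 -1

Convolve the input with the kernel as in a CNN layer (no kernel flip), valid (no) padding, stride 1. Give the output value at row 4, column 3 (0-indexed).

The receptive field on the input at this output position is [9 2 1 / 2 2 0]. Elementwise product with the kernel and sum: 2·2 + 1·3 + 2·-1 + 0·-1.

5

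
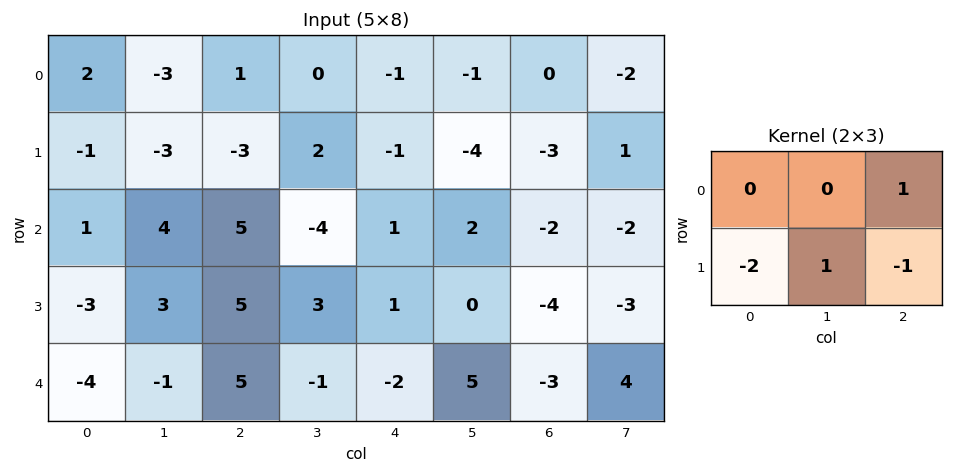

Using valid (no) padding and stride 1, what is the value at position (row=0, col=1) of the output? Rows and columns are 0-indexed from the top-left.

1

The receptive field on the input at this output position is [-3 1 0 / -3 -3 2]. Elementwise product with the kernel and sum: 0·1 + -3·-2 + -3·1 + 2·-1.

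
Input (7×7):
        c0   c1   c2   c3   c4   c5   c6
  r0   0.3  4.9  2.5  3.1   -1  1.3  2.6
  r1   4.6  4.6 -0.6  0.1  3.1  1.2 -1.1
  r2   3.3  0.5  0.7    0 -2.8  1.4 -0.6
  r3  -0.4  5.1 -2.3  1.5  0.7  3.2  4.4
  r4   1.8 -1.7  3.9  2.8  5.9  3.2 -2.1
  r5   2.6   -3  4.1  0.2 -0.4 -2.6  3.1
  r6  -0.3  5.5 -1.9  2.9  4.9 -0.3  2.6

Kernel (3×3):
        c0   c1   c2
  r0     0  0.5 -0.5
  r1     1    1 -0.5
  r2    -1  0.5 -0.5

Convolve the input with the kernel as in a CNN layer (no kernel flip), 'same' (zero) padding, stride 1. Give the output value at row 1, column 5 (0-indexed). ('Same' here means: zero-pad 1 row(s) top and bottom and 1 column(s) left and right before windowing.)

The receptive field on the zero-padded input at this output position is [-1 1.3 2.6 / 3.1 1.2 -1.1 / -2.8 1.4 -0.6]. Elementwise product with the kernel and sum: 1.3·0.5 + 2.6·-0.5 + 3.1·1 + 1.2·1 + -1.1·-0.5 + -2.8·-1 + 1.4·0.5 + -0.6·-0.5.

8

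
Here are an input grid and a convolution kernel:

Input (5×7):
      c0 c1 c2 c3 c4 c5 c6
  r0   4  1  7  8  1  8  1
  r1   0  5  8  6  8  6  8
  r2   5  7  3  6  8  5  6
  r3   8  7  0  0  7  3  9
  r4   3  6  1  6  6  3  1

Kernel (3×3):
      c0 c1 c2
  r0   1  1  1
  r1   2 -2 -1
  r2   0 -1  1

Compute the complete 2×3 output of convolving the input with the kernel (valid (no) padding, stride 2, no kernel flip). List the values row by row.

Output[0,0]: The receptive field on the input at this output position is [4 1 7 / 0 5 8 / 5 7 3]. Elementwise product with the kernel and sum: 4·1 + 1·1 + 7·1 + 0·2 + 5·-2 + 8·-1 + 7·-1 + 3·1.
Output[0,1]: The receptive field on the input at this output position is [7 8 1 / 8 6 8 / 3 6 8]. Elementwise product with the kernel and sum: 7·1 + 8·1 + 1·1 + 8·2 + 6·-2 + 8·-1 + 6·-1 + 8·1.

-10 14 7
12 10 16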